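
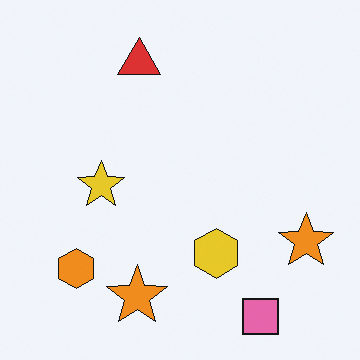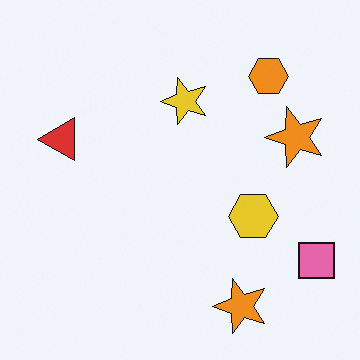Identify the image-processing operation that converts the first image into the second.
It was transposed (reflected across the top-left ↔ bottom-right diagonal).

Shapes have swapped their row and column positions — what was in the top-right is now in the bottom-left — a diagonal reflection.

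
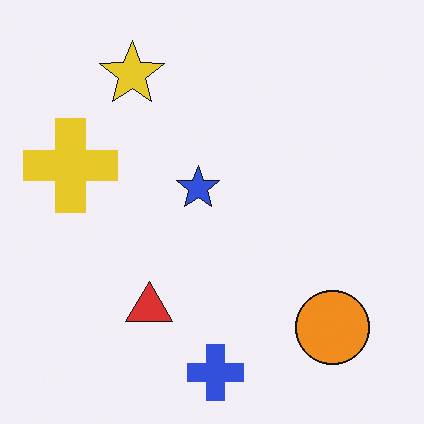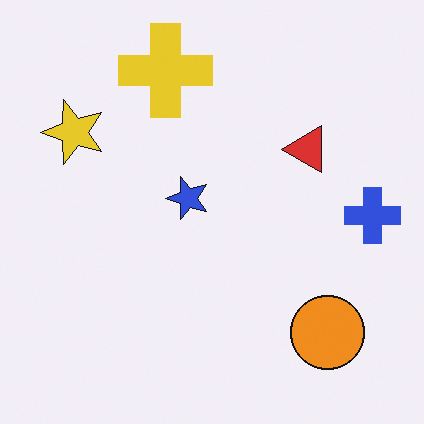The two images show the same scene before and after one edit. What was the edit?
The image was transposed (reflected across the top-left ↔ bottom-right diagonal).

Shapes have swapped their row and column positions — what was in the top-right is now in the bottom-left — a diagonal reflection.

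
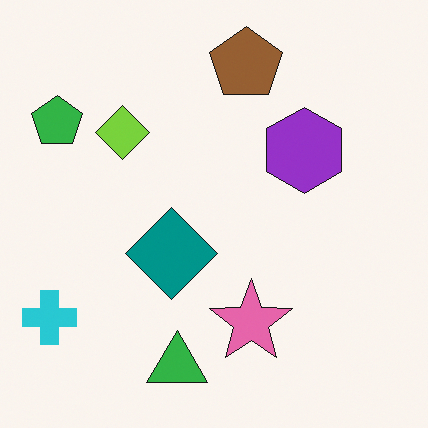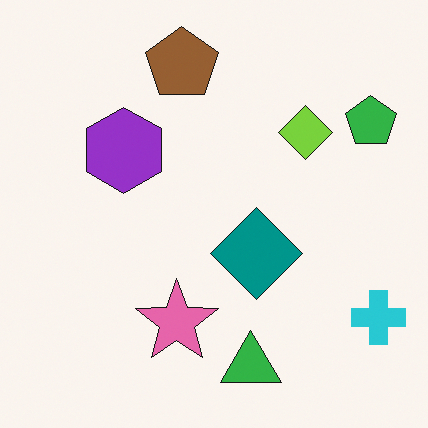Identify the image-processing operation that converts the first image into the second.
The transformation is: flipped horizontally (left ↔ right).

The cyan cross is in the bottom-left of the first image and the bottom-right of the second — shapes on opposite sides of the vertical midline have swapped in a mirror flip.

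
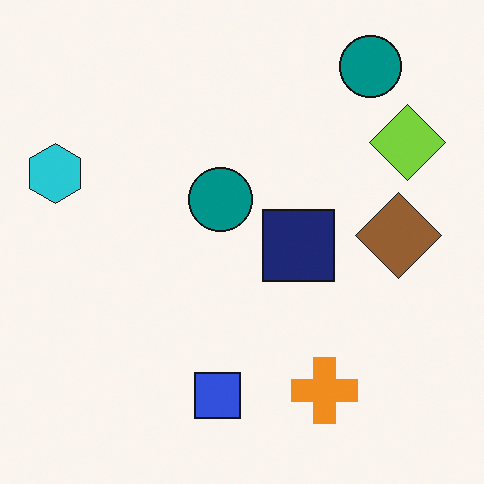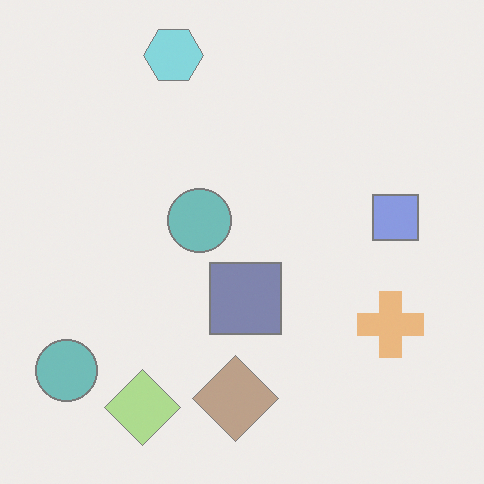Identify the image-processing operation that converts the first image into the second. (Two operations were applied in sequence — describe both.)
The second image is the first transposed (reflected across the top-left ↔ bottom-right diagonal), then washed out (contrast reduced).

Shapes have swapped their row and column positions — what was in the top-right is now in the bottom-left — a diagonal reflection. Tones are pushed toward mid-grey across the whole image — a global contrast change.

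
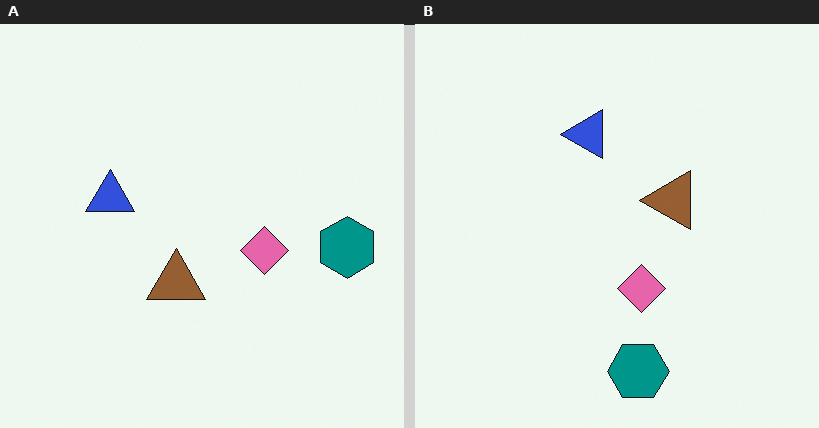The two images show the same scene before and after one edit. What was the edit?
The right (B) image is the left (A) transposed (reflected across the top-left ↔ bottom-right diagonal).

Shapes have swapped their row and column positions — what was in the top-right is now in the bottom-left — a diagonal reflection.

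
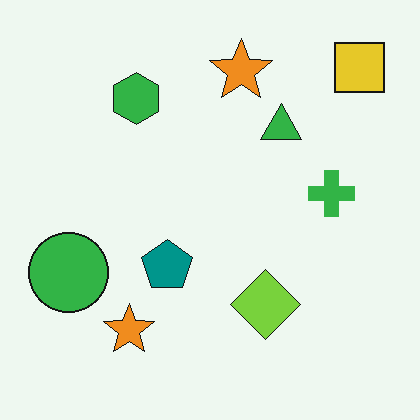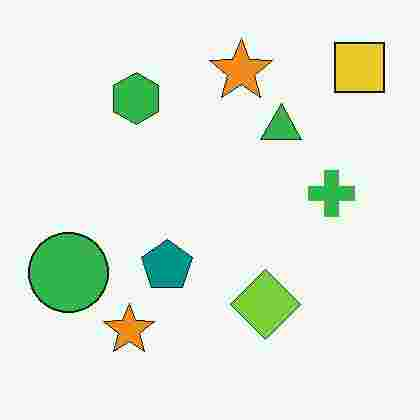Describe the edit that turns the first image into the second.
The transformation is: heavily JPEG-compressed with obvious blocking artifacts.

Blocky 8×8 compression artifacts appear around shape edges and the flat background shows ringing — characteristic JPEG degradation.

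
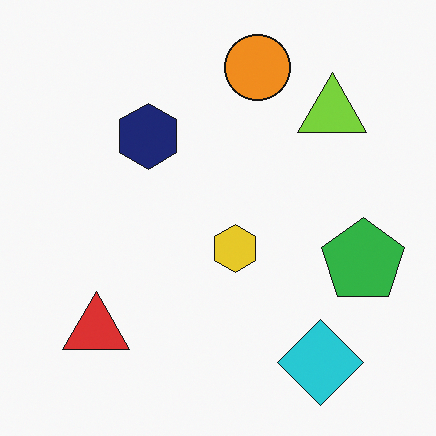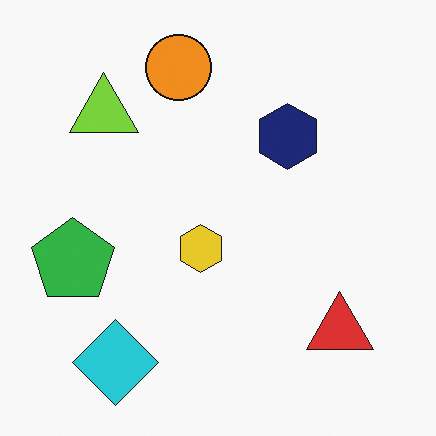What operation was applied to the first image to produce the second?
Flipped horizontally (left ↔ right).

The green pentagon is in the right of the first image and the left of the second — shapes on opposite sides of the vertical midline have swapped in a mirror flip.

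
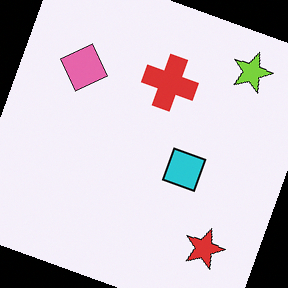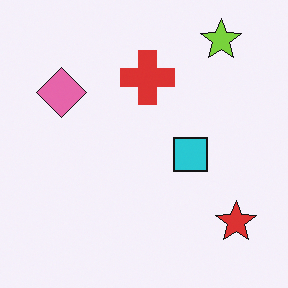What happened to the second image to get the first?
The image was rotated clockwise by a clearly visible amount.

Every shape is tilted by the same angle and the image corners show triangular fill wedges — a whole-image rotation by a non-right angle.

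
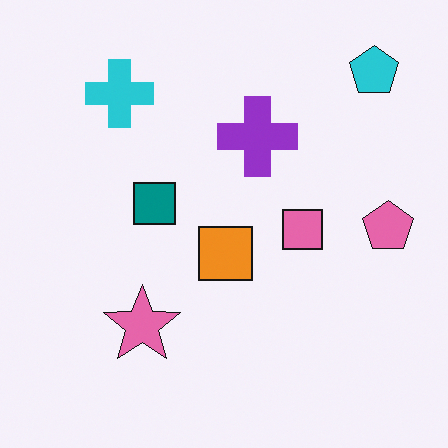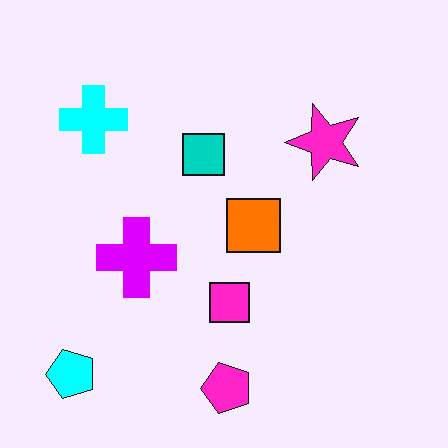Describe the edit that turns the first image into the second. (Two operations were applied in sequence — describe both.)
This is the original image transposed (reflected across the top-left ↔ bottom-right diagonal), then made much more vivid (saturation change).

Shapes have swapped their row and column positions — what was in the top-right is now in the bottom-left — a diagonal reflection. All colors are more vivid — a global saturation change.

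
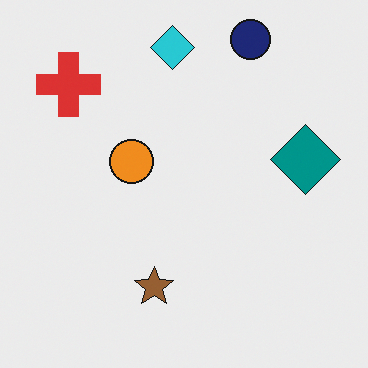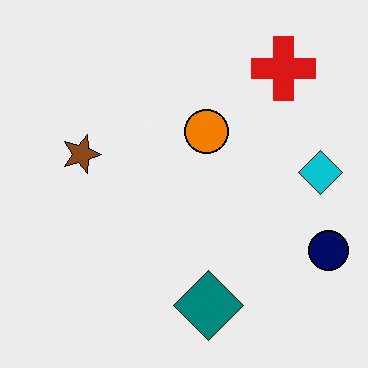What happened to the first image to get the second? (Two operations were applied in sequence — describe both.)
This is the original image given slightly increased contrast, then rotated 90° clockwise.

Tones are pushed away from mid-grey across the whole image — a global contrast change. The navy circle sits in the top-right of the first image and the bottom-right of the second — consistent with a whole-image 90° clockwise rotation.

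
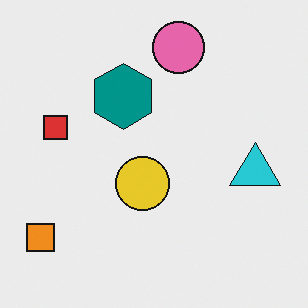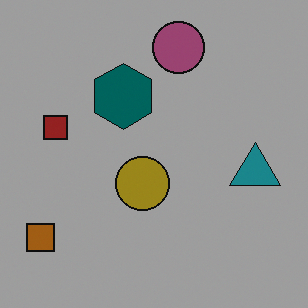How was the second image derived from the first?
Darkened a lot.

Every pixel — background and shapes alike — is uniformly darkened.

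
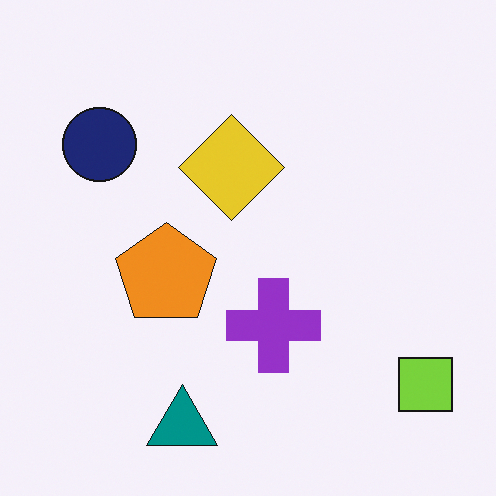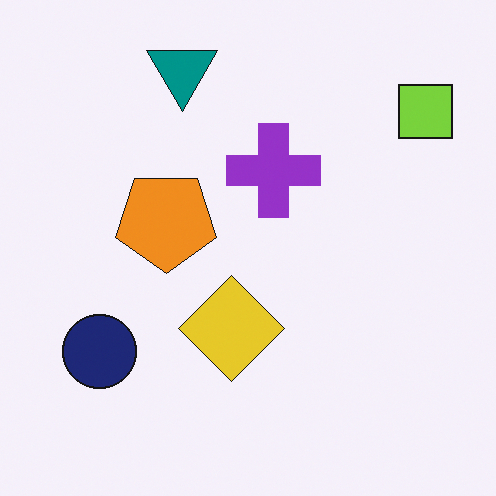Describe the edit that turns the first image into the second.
This is the original image flipped vertically (top ↔ bottom).

The teal triangle is in the bottom of the first image and the top of the second — shapes on opposite sides of the horizontal midline have swapped in a mirror flip.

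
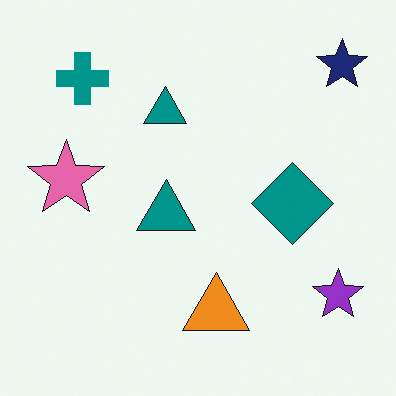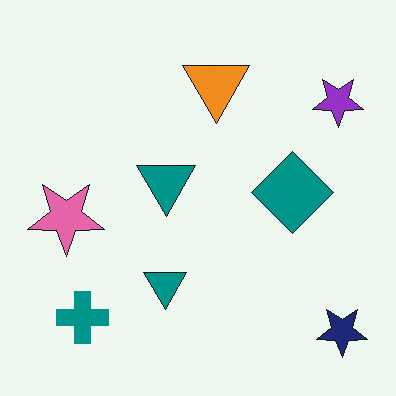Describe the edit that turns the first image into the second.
Flipped vertically (top ↔ bottom).

The navy star is in the top-right of the first image and the bottom-right of the second — shapes on opposite sides of the horizontal midline have swapped in a mirror flip.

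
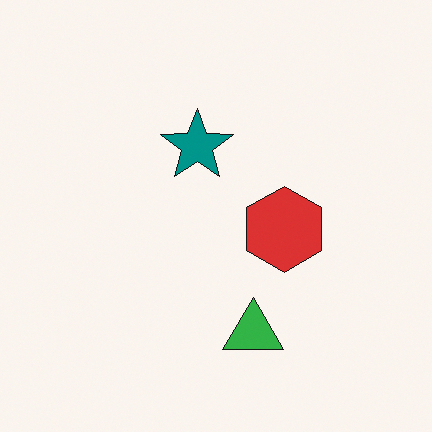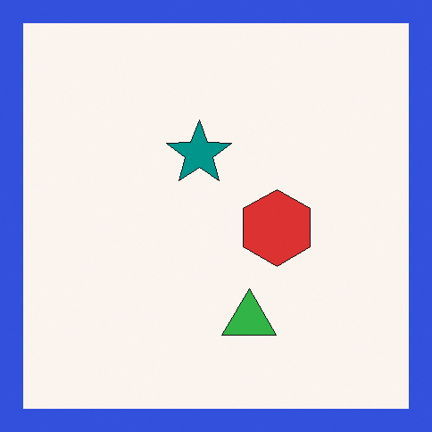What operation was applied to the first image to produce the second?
The second image is the first framed with a blue border.

A solid blue frame runs around the edge of the second image, with the content slightly shrunk inside it.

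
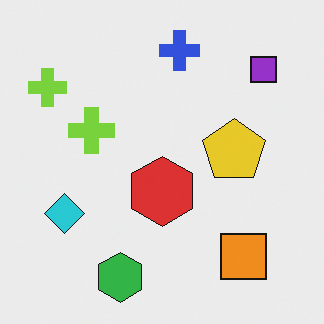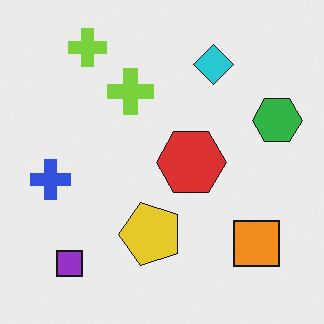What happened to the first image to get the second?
The transformation is: transposed (reflected across the top-left ↔ bottom-right diagonal).

Shapes have swapped their row and column positions — what was in the top-right is now in the bottom-left — a diagonal reflection.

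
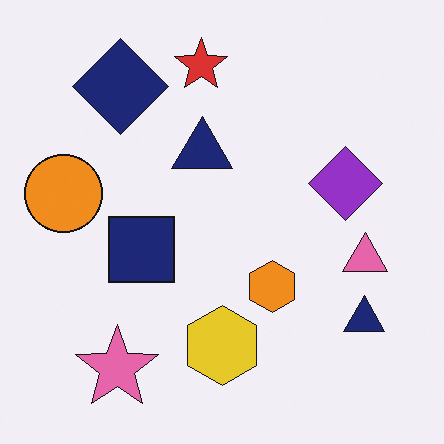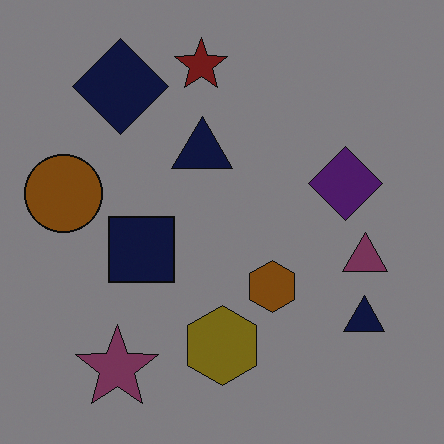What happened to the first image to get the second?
The second image is the first noticeably darkened.

Every pixel — background and shapes alike — is uniformly darkened.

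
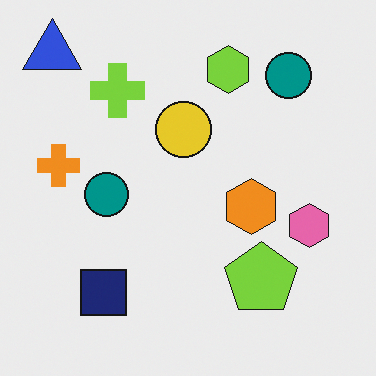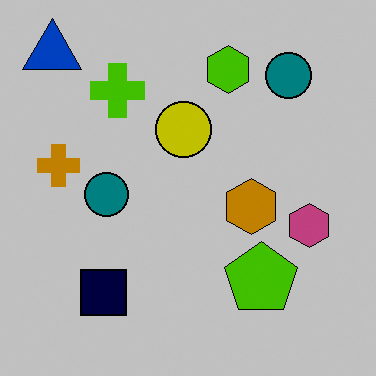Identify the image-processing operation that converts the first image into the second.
The second image is the first heavily posterized to just a handful of flat colors.

Each flat color has snapped to a coarser quantized level — most visibly, the near-white background has dropped to a flat grey.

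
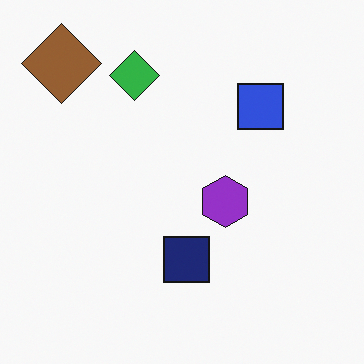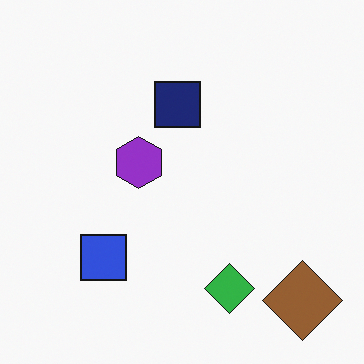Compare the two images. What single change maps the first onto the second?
Rotated 180°.

The brown diamond sits in the top-left of the first image and the bottom-right of the second — consistent with a whole-image 180° rotation.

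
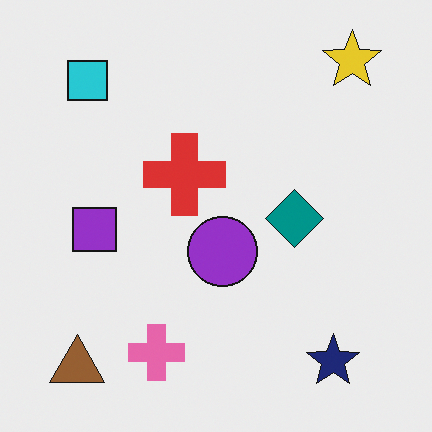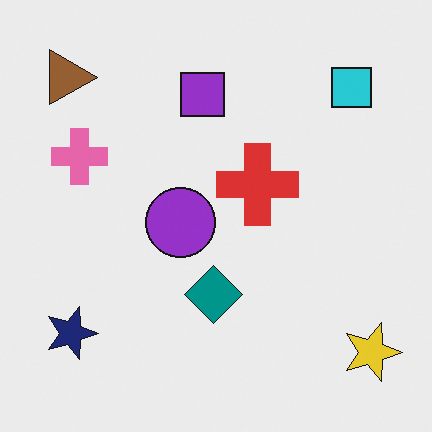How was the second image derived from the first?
Rotated 90° clockwise.

The yellow star sits in the top-right of the first image and the bottom-right of the second — consistent with a whole-image 90° clockwise rotation.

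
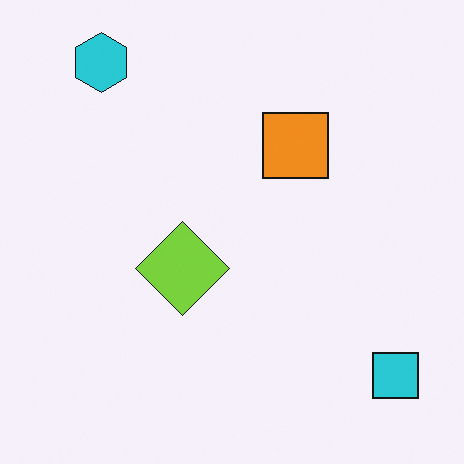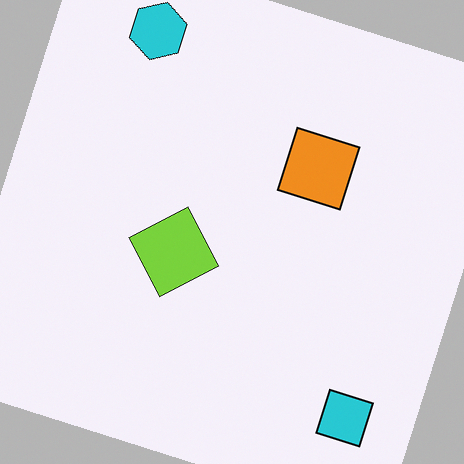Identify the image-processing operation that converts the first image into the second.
It was rotated clockwise by a moderate amount.

Every shape is tilted by the same angle and the image corners show triangular fill wedges — a whole-image rotation by a non-right angle.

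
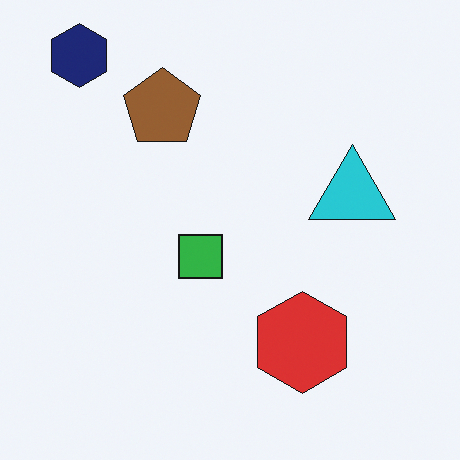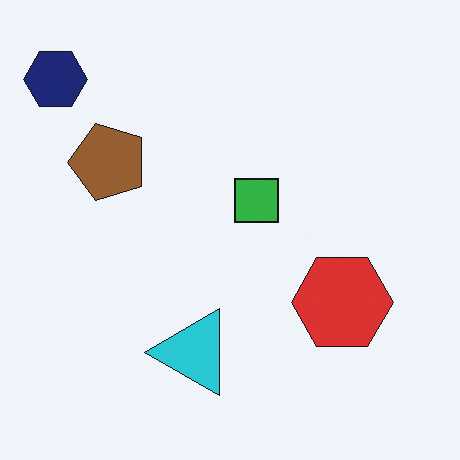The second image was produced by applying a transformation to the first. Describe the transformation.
This is the original image transposed (reflected across the top-left ↔ bottom-right diagonal).

Shapes have swapped their row and column positions — what was in the top-right is now in the bottom-left — a diagonal reflection.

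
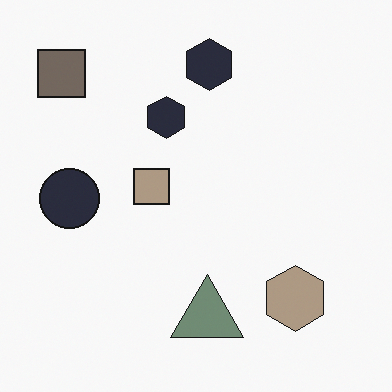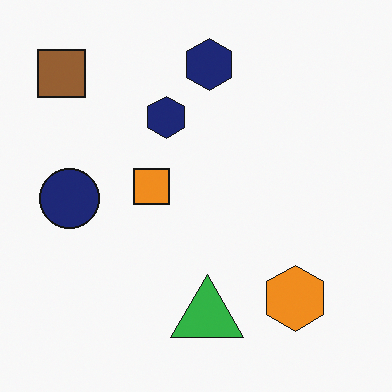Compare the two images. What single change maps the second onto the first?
This is the original image heavily desaturated.

All colors are more muted and greyish — a global saturation change.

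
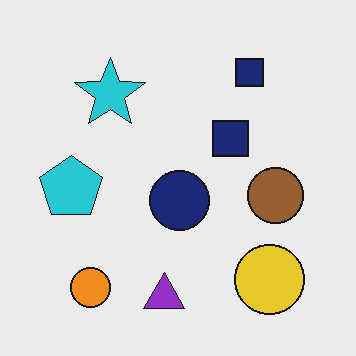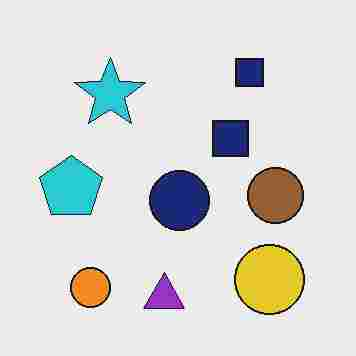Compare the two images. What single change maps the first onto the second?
The image was degraded with heavy JPEG compression.

Blocky 8×8 compression artifacts appear around shape edges and the flat background shows ringing — characteristic JPEG degradation.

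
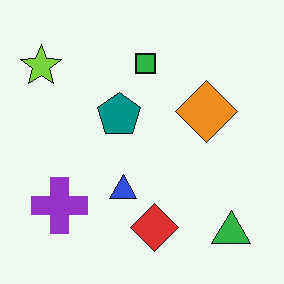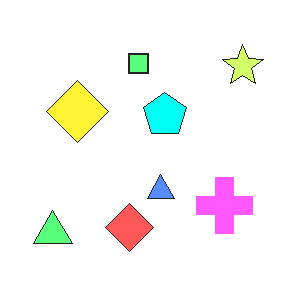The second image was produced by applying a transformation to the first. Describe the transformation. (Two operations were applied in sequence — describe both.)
It was flipped horizontally (left ↔ right), then substantially brightened.

The lime star is in the top-left of the first image and the top-right of the second — shapes on opposite sides of the vertical midline have swapped in a mirror flip. Every pixel — background and shapes alike — is uniformly brightened.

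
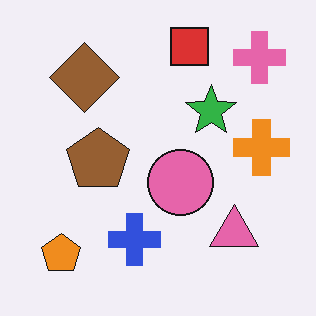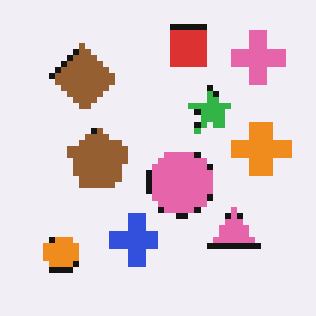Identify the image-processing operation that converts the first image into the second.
This is the original image pixelated into visible square blocks.

Shapes are reduced to large square blocks; fine edges and outlines are lost — a downscale-then-upscale (mosaic) effect.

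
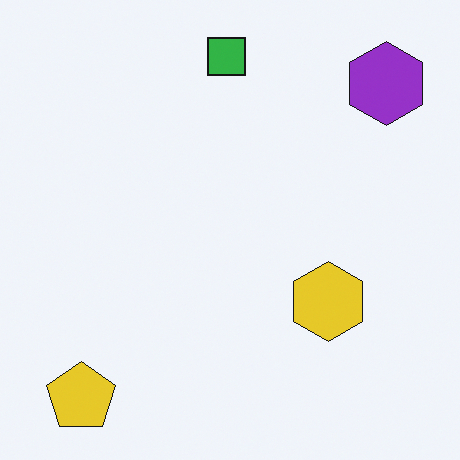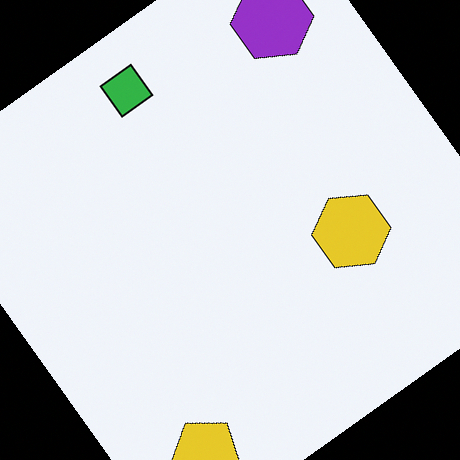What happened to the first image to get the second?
This is the original image rotated counter-clockwise by a large amount — several tens of degrees.

Every shape is tilted by the same angle and the image corners show triangular fill wedges — a whole-image rotation by a non-right angle.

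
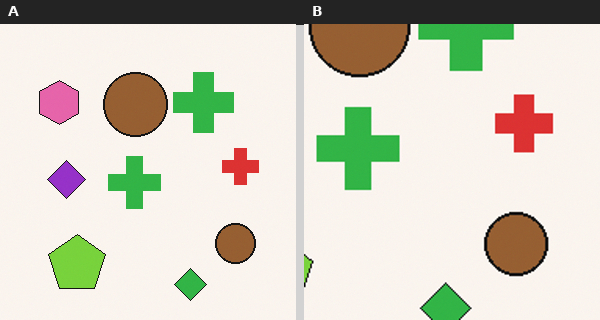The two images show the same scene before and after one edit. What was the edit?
It was cropped to a modestly smaller region and rescaled.

The visible shapes are larger and the field of view is narrower; shapes near the original edges may be partly or wholly outside the frame — a crop-and-rescale.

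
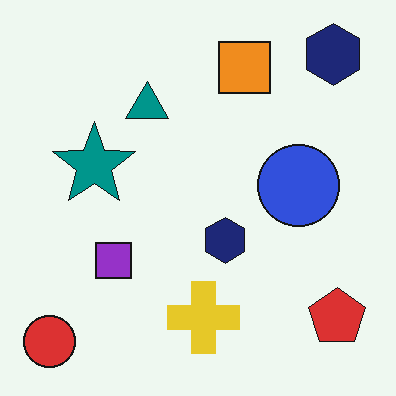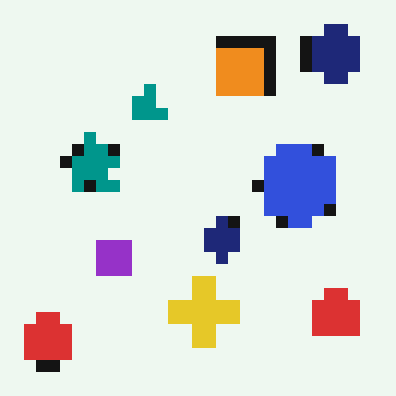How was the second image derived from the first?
The transformation is: coarsely pixelated.

Shapes are reduced to large square blocks; fine edges and outlines are lost — a downscale-then-upscale (mosaic) effect.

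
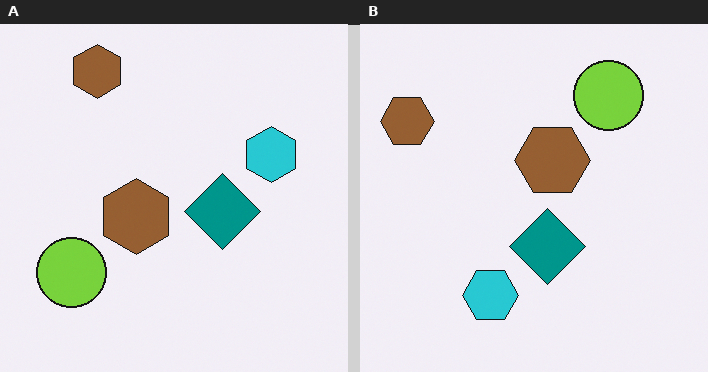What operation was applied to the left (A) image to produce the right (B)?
The right (B) image is the left (A) transposed (reflected across the top-left ↔ bottom-right diagonal).

Shapes have swapped their row and column positions — what was in the top-right is now in the bottom-left — a diagonal reflection.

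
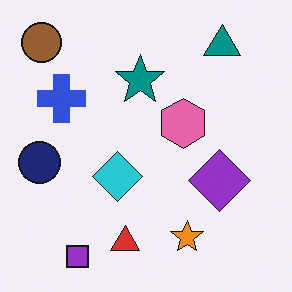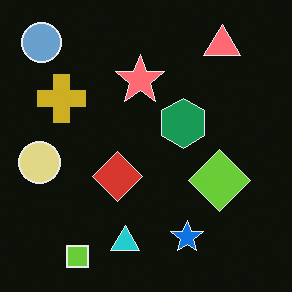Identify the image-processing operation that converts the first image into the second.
The second image is the first color-inverted (negative).

The light background has become dark and every shape's color is its complement — a photographic negative.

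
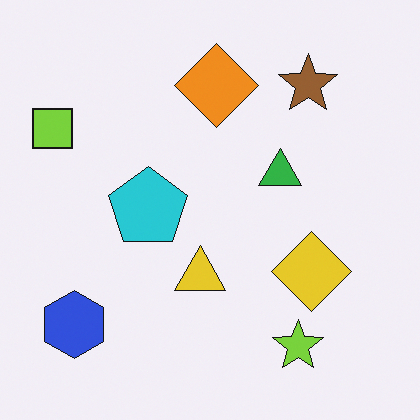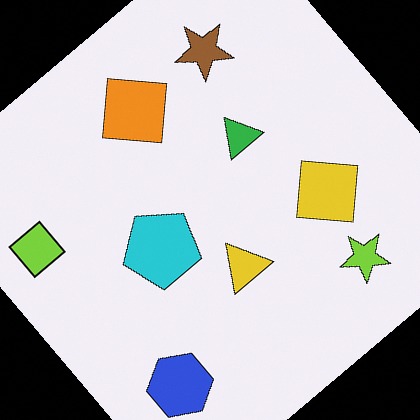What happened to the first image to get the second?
The second image is the first rotated counter-clockwise by a large amount — several tens of degrees.

Every shape is tilted by the same angle and the image corners show triangular fill wedges — a whole-image rotation by a non-right angle.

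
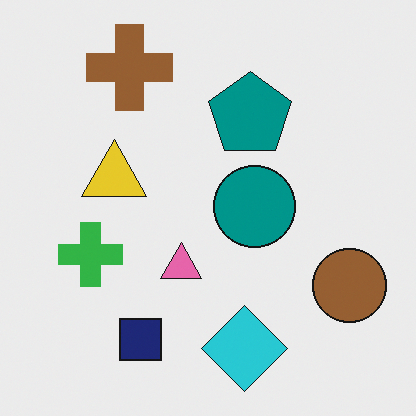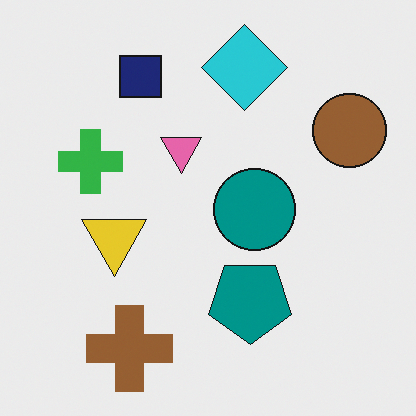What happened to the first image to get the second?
It was flipped vertically (top ↔ bottom).

The brown cross is in the top-left of the first image and the bottom-left of the second — shapes on opposite sides of the horizontal midline have swapped in a mirror flip.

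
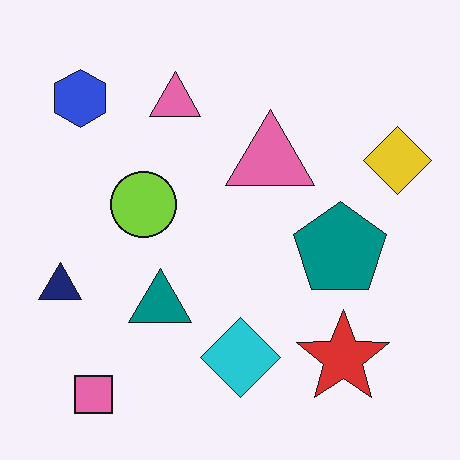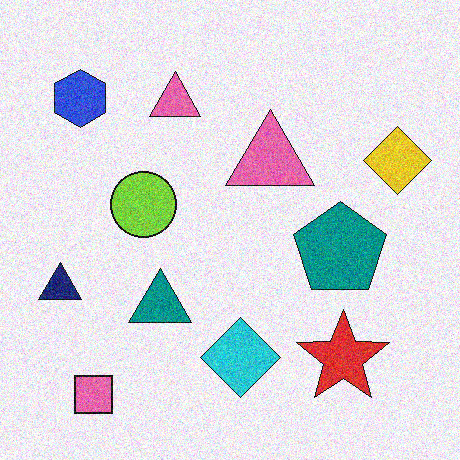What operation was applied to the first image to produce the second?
The image was degraded with visible gaussian noise.

Random speckle covers the whole image, including the flat background.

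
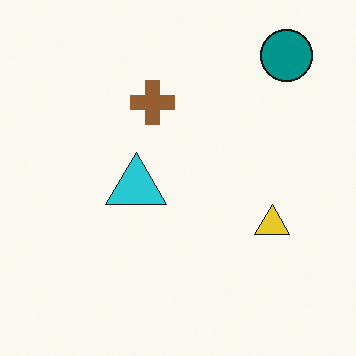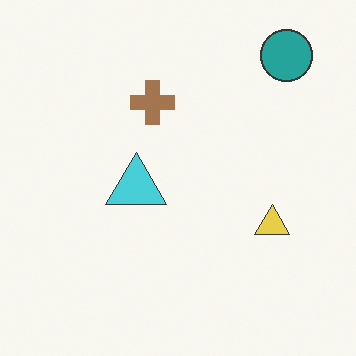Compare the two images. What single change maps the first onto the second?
This is the original image given slightly reduced contrast.

Tones are pushed toward mid-grey across the whole image — a global contrast change.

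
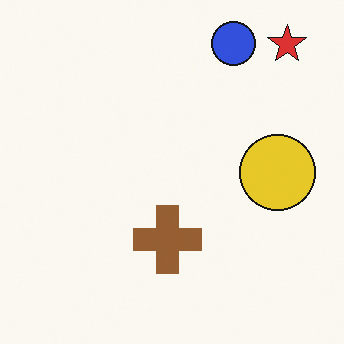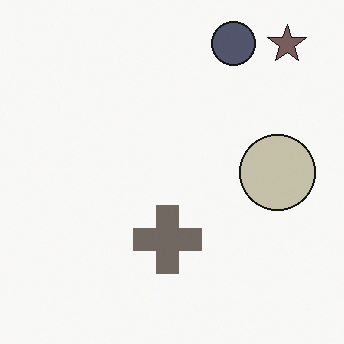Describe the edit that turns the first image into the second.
The transformation is: made much more muted (saturation change).

All colors are more muted and greyish — a global saturation change.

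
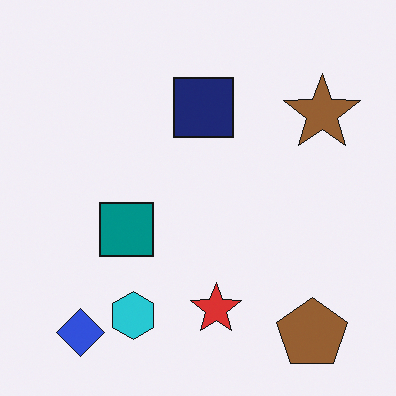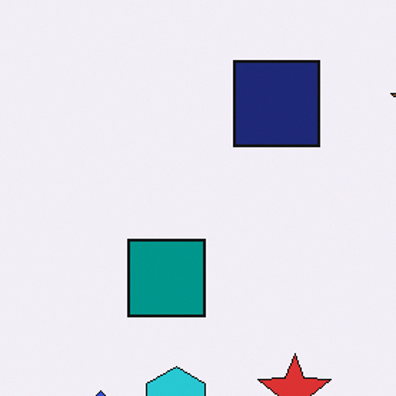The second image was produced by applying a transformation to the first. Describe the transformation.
The second image is the first cropped slightly and scaled back up.

The visible shapes are larger and the field of view is narrower; shapes near the original edges may be partly or wholly outside the frame — a crop-and-rescale.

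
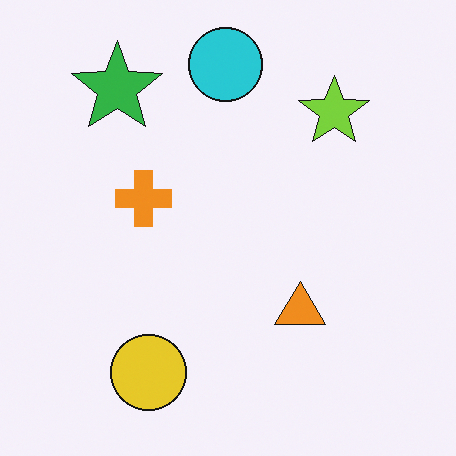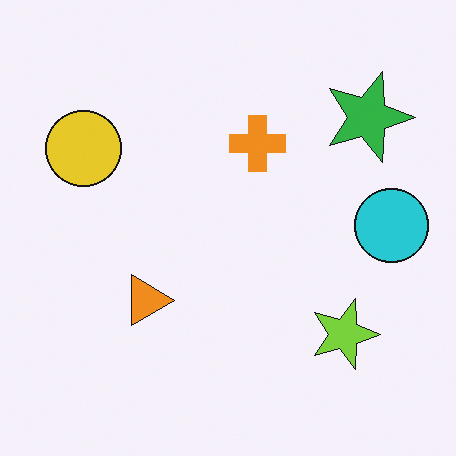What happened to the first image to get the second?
It was rotated 90° clockwise.

The green star sits in the top-left of the first image and the top-right of the second — consistent with a whole-image 90° clockwise rotation.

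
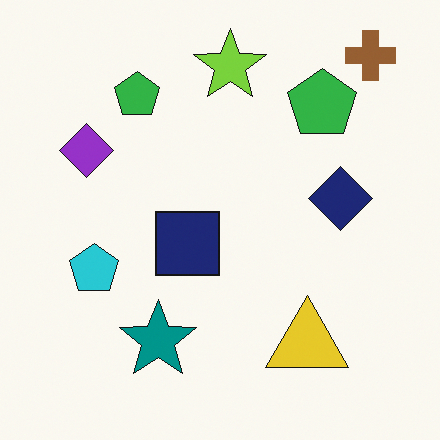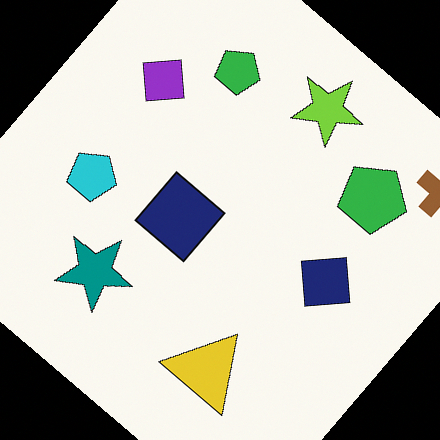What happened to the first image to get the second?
It was rotated clockwise by a large amount — several tens of degrees.

Every shape is tilted by the same angle and the image corners show triangular fill wedges — a whole-image rotation by a non-right angle.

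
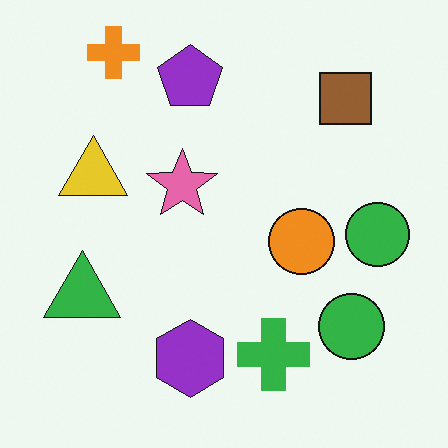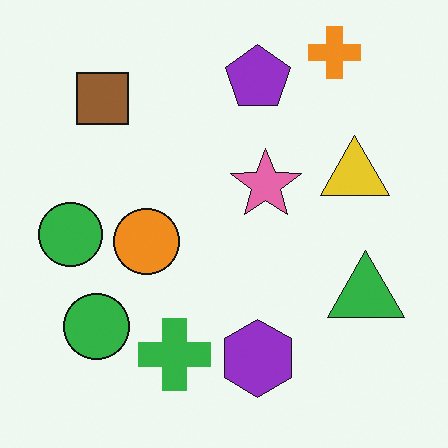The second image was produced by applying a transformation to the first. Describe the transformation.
The transformation is: flipped horizontally (left ↔ right).

The green triangle is in the left of the first image and the right of the second — shapes on opposite sides of the vertical midline have swapped in a mirror flip.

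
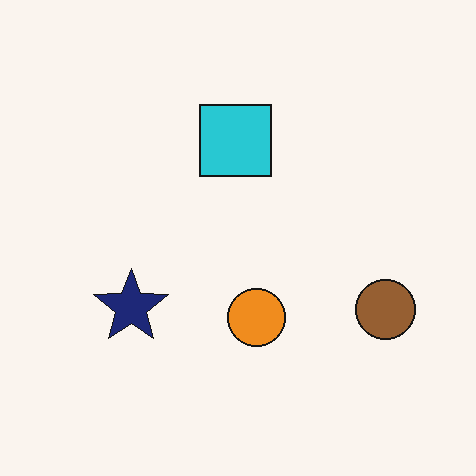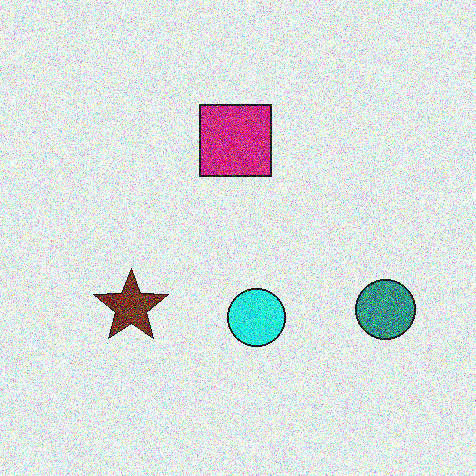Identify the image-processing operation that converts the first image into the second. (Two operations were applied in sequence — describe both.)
The transformation is: hue-shifted by a moderate amount, then degraded with heavy additive noise.

Every shape's color has rotated by the same amount around the hue wheel — a uniform hue shift. Random speckle covers the whole image, including the flat background.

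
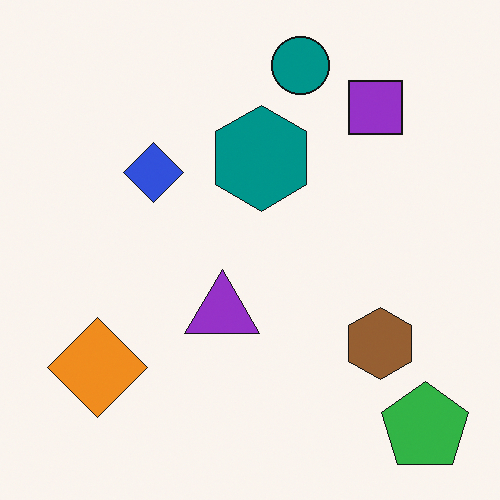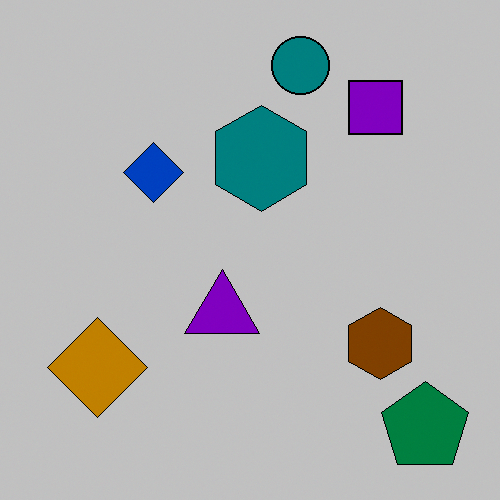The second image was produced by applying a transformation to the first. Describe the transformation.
This is the original image aggressively posterized.

Each flat color has snapped to a coarser quantized level — most visibly, the near-white background has dropped to a flat grey.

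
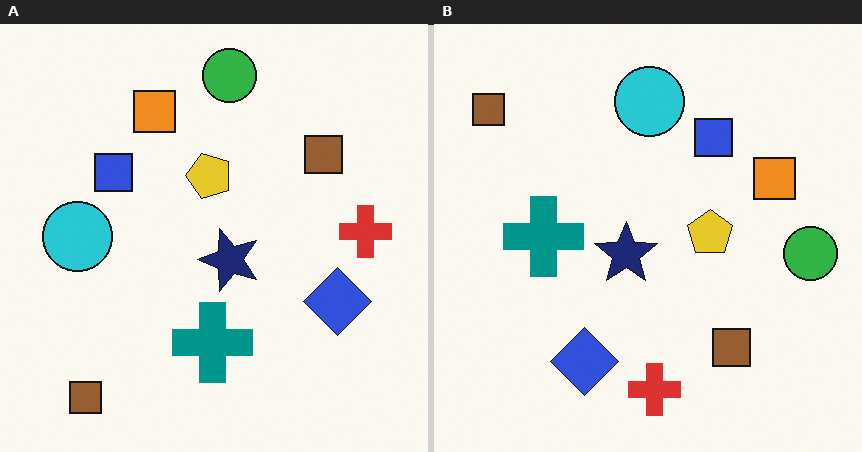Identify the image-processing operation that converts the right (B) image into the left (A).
The image was rotated 90° counter-clockwise.

The green circle sits in the right of the right (B) image and the top of the left (A) — consistent with a whole-image 90° counter-clockwise rotation.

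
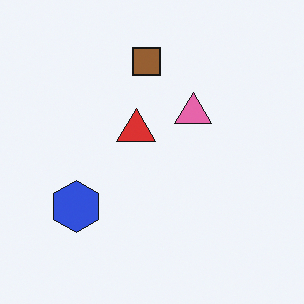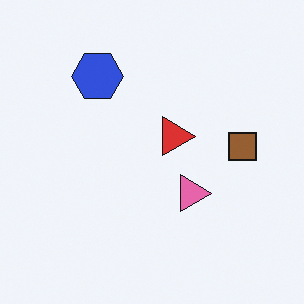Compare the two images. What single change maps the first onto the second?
The transformation is: rotated 90° clockwise.

The blue hexagon sits in the bottom-left of the first image and the top-left of the second — consistent with a whole-image 90° clockwise rotation.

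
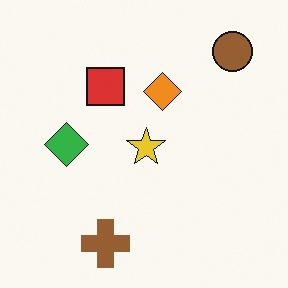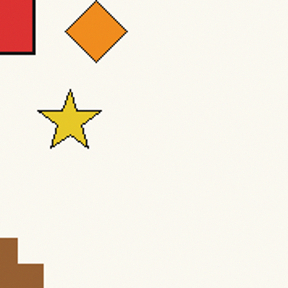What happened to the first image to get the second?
Cropped slightly and scaled back up.

The visible shapes are larger and the field of view is narrower; shapes near the original edges may be partly or wholly outside the frame — a crop-and-rescale.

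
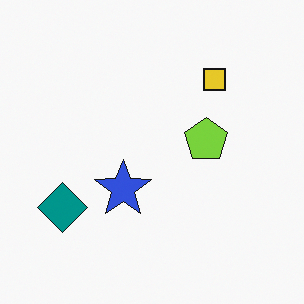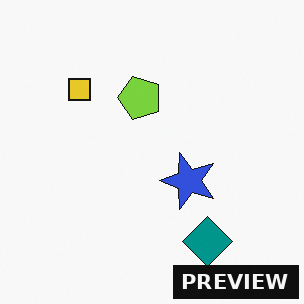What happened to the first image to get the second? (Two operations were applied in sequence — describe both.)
It was rotated 90° counter-clockwise, then watermarked with the text "PREVIEW" in the lower-right corner.

The teal diamond sits in the bottom-left of the first image and the bottom-right of the second — consistent with a whole-image 90° counter-clockwise rotation. A dark label reading "PREVIEW" appears in the lower-right corner.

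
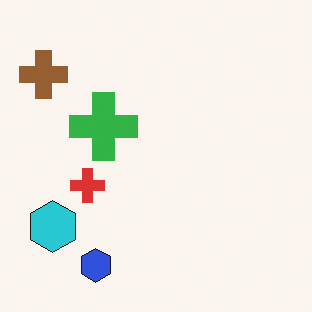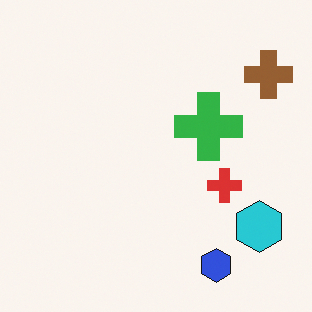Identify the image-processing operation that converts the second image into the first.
The first image is the second flipped horizontally (left ↔ right).

The brown cross is in the top-right of the second image and the top-left of the first — shapes on opposite sides of the vertical midline have swapped in a mirror flip.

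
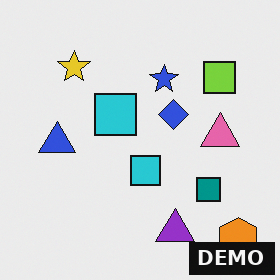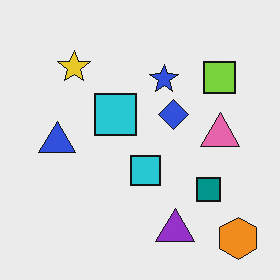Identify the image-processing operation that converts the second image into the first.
The image was watermarked with the text "DEMO" in the lower-right corner.

A dark label reading "DEMO" appears in the lower-right corner.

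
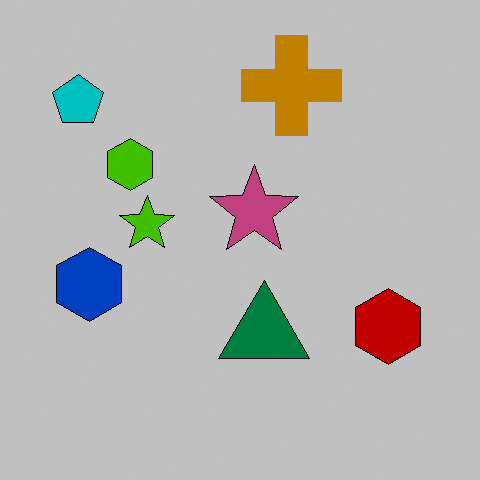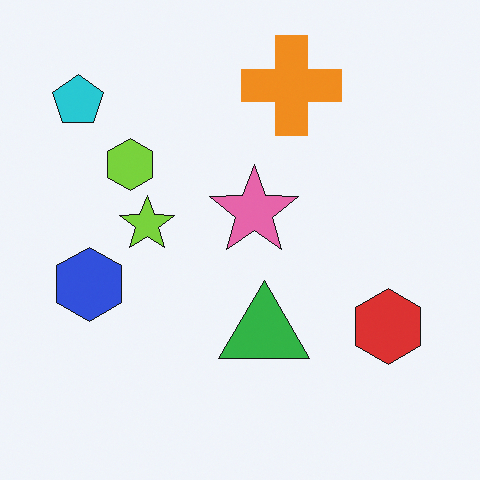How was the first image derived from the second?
The image was aggressively posterized.

Each flat color has snapped to a coarser quantized level — most visibly, the near-white background has dropped to a flat grey.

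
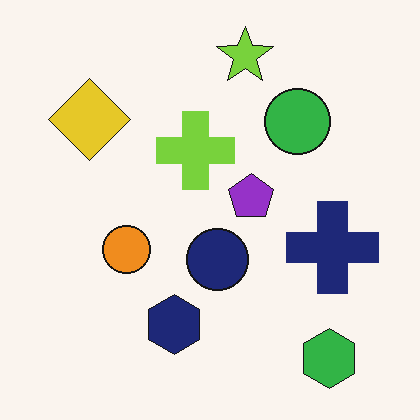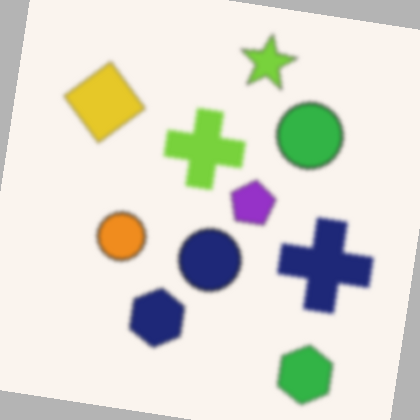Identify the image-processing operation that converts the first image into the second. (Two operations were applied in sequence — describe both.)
This is the original image lightly blurred, then rotated clockwise by a small amount.

Shape edges and outlines are uniformly softened across the whole image. Every shape is tilted by the same angle and the image corners show triangular fill wedges — a whole-image rotation by a non-right angle.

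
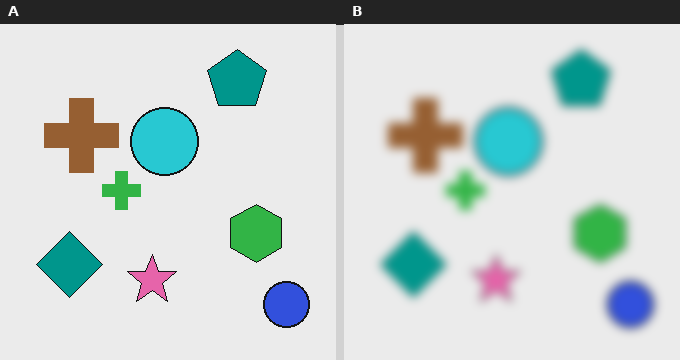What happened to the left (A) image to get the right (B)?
The transformation is: strongly gaussian-blurred.

Shape edges and outlines are uniformly softened across the whole image.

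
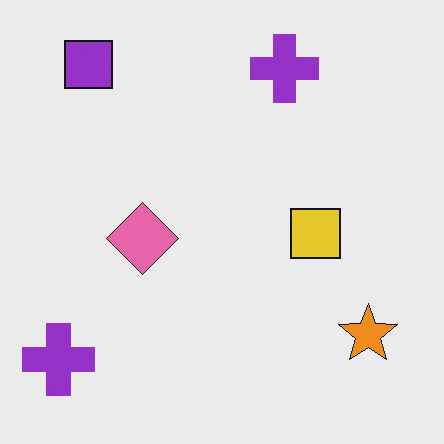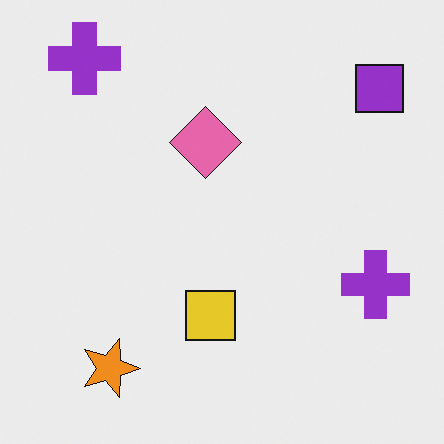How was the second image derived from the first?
The transformation is: rotated 90° clockwise.

The purple square sits in the top-left of the first image and the top-right of the second — consistent with a whole-image 90° clockwise rotation.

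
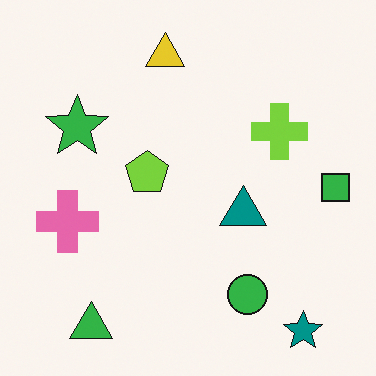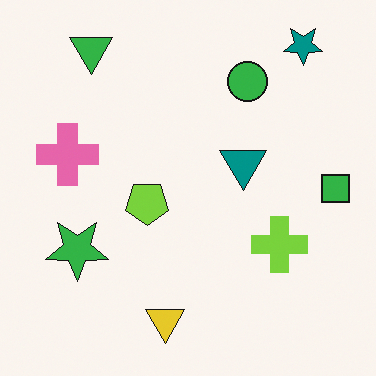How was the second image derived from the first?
The transformation is: flipped vertically (top ↔ bottom).

The teal star is in the bottom-right of the first image and the top-right of the second — shapes on opposite sides of the horizontal midline have swapped in a mirror flip.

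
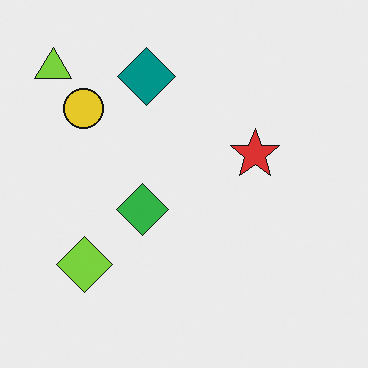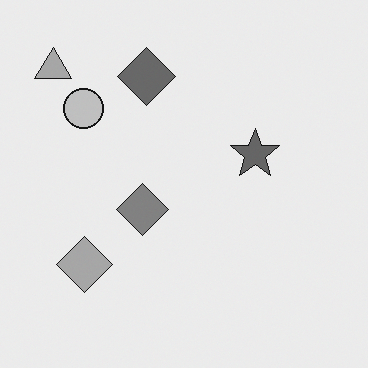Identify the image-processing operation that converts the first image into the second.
The image was converted to grayscale.

All color is removed — every shape is now a shade of grey.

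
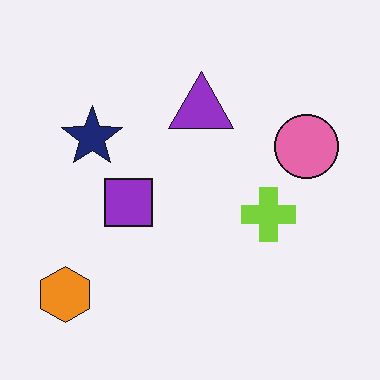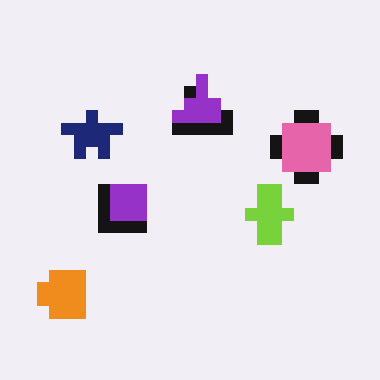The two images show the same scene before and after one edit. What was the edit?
Coarsely pixelated.

Shapes are reduced to large square blocks; fine edges and outlines are lost — a downscale-then-upscale (mosaic) effect.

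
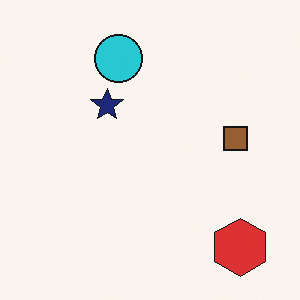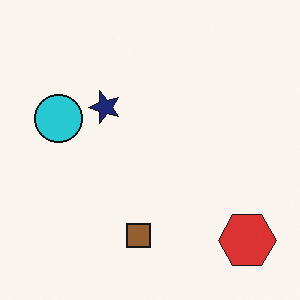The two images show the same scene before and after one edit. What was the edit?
Transposed (reflected across the top-left ↔ bottom-right diagonal).

Shapes have swapped their row and column positions — what was in the top-right is now in the bottom-left — a diagonal reflection.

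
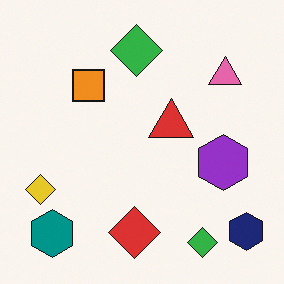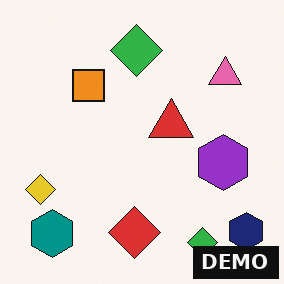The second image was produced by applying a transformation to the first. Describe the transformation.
The image was watermarked with the text "DEMO" in the lower-right corner.

A dark label reading "DEMO" appears in the lower-right corner.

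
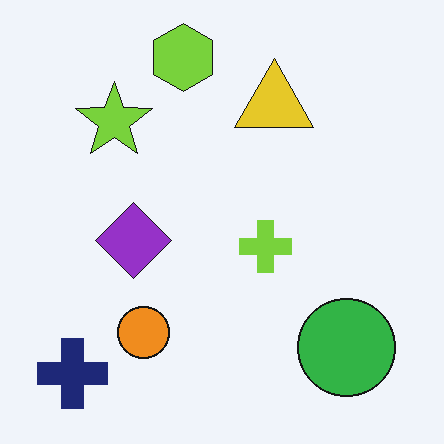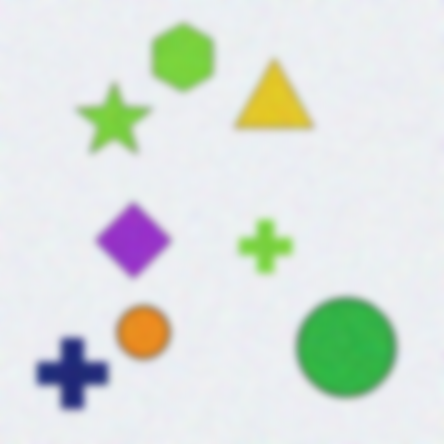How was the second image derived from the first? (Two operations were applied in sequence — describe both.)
The transformation is: degraded with moderate additive noise, then noticeably gaussian-blurred.

Random speckle covers the whole image, including the flat background. Shape edges and outlines are uniformly softened across the whole image.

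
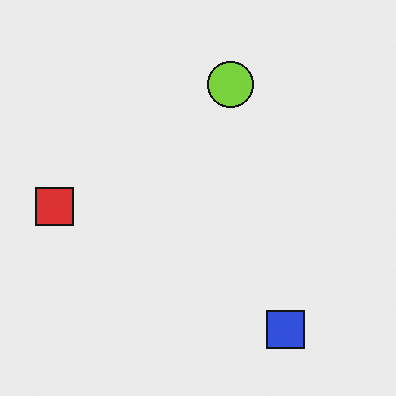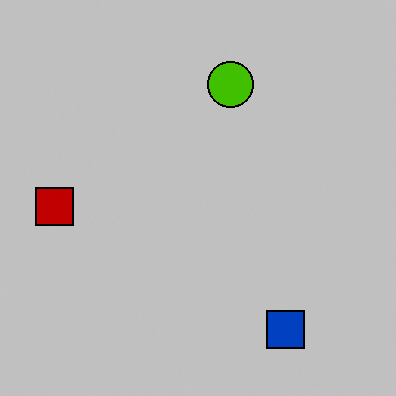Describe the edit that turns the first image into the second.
The transformation is: heavily posterized to just a handful of flat colors.

Each flat color has snapped to a coarser quantized level — most visibly, the near-white background has dropped to a flat grey.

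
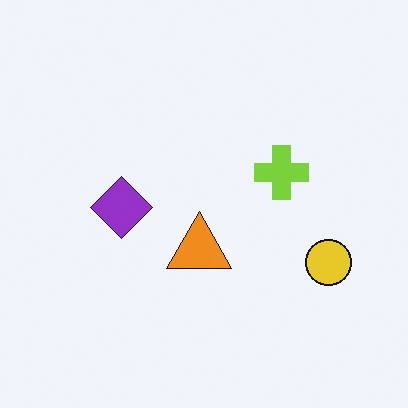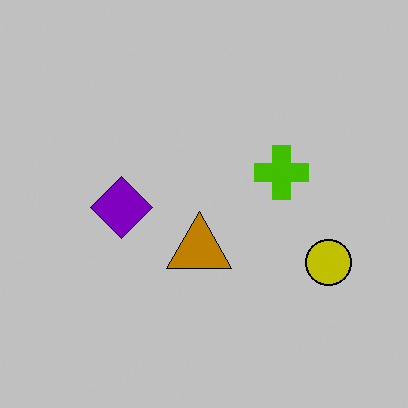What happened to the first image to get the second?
The image was aggressively posterized.

Each flat color has snapped to a coarser quantized level — most visibly, the near-white background has dropped to a flat grey.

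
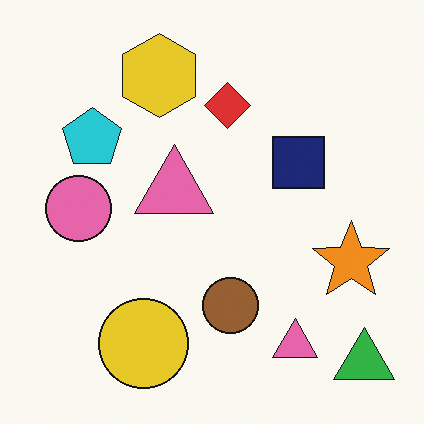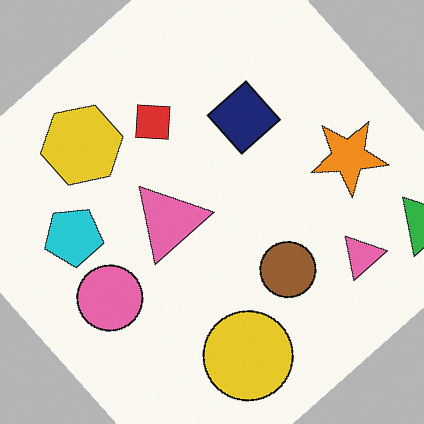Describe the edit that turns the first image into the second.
Rotated counter-clockwise by a large amount — several tens of degrees.

Every shape is tilted by the same angle and the image corners show triangular fill wedges — a whole-image rotation by a non-right angle.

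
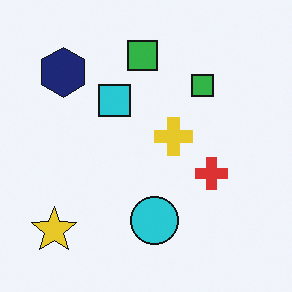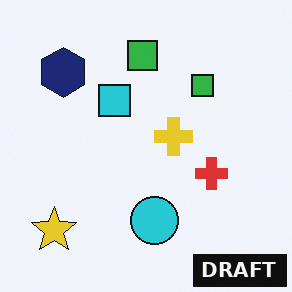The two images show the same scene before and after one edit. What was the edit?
The image was watermarked with the text "DRAFT" in the lower-right corner.

A dark label reading "DRAFT" appears in the lower-right corner.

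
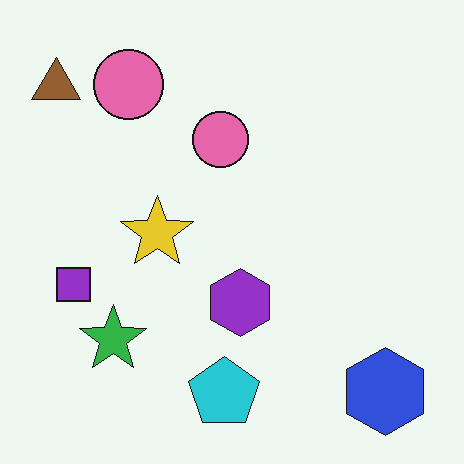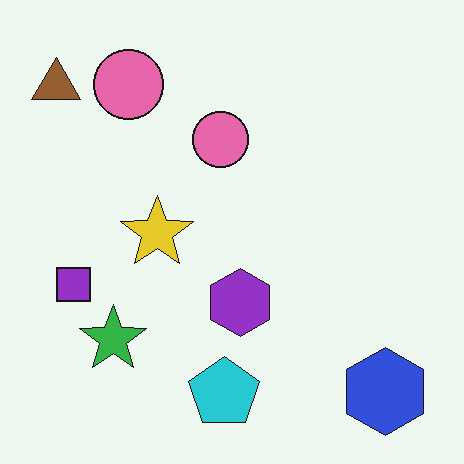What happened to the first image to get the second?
The image was given moderate JPEG compression.

Blocky 8×8 compression artifacts appear around shape edges and the flat background shows ringing — characteristic JPEG degradation.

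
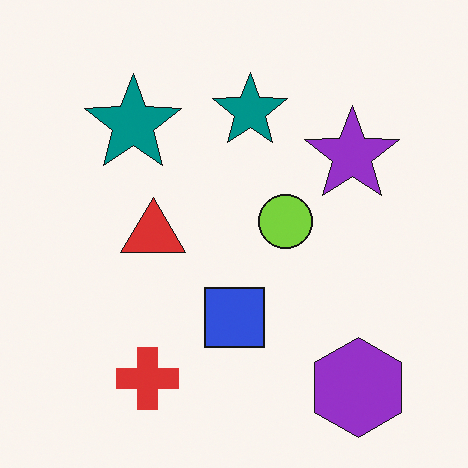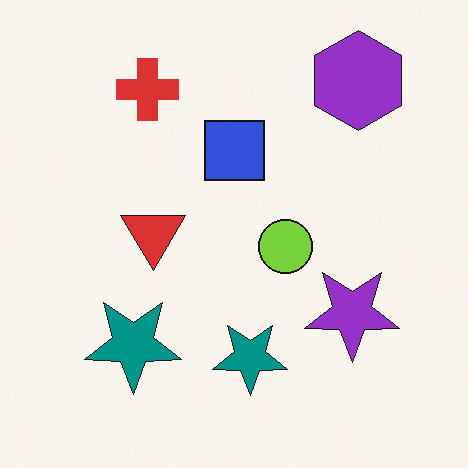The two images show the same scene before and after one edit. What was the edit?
The second image is the first flipped vertically (top ↔ bottom).

The purple hexagon is in the bottom-right of the first image and the top-right of the second — shapes on opposite sides of the horizontal midline have swapped in a mirror flip.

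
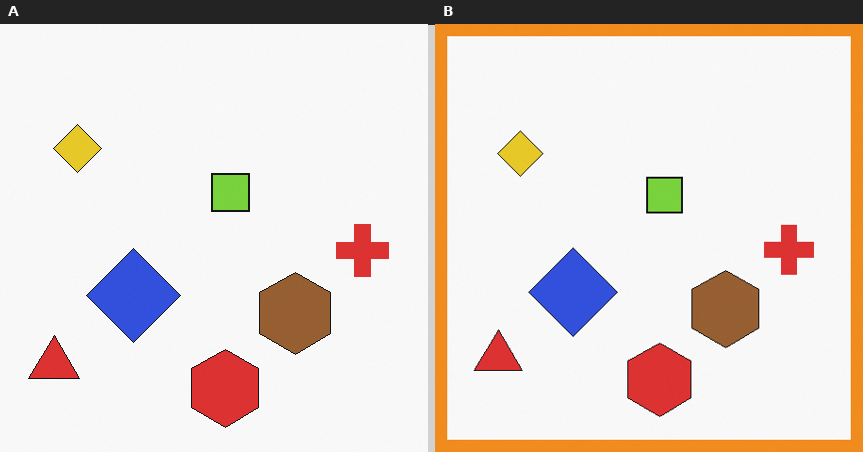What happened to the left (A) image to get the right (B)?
The transformation is: framed with a orange border.

A solid orange frame runs around the edge of the right (B) image, with the content slightly shrunk inside it.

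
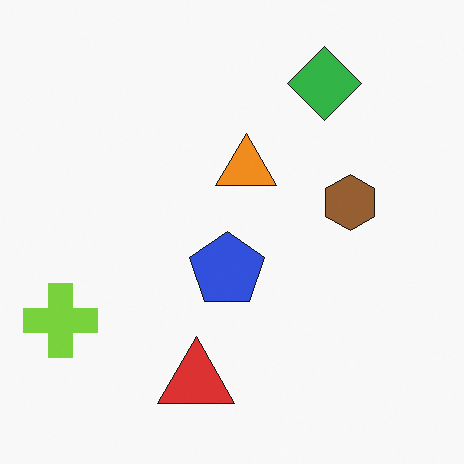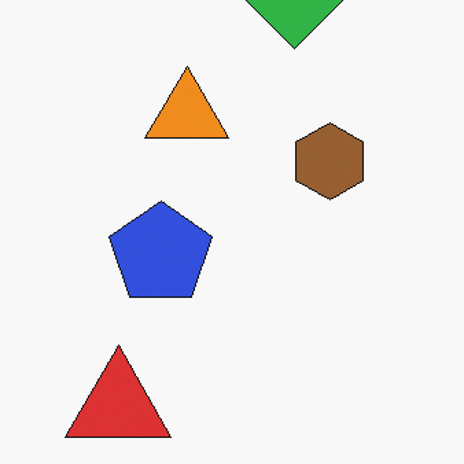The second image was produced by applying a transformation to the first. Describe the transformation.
This is the original image cropped slightly and scaled back up.

The visible shapes are larger and the field of view is narrower; shapes near the original edges may be partly or wholly outside the frame — a crop-and-rescale.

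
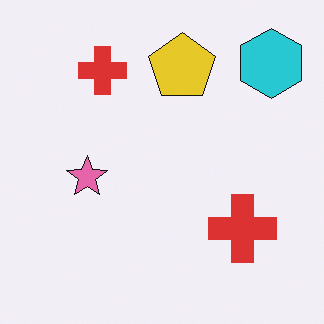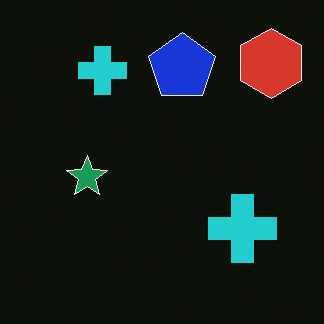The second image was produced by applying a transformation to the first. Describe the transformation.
It was color-inverted (negative).

The light background has become dark and every shape's color is its complement — a photographic negative.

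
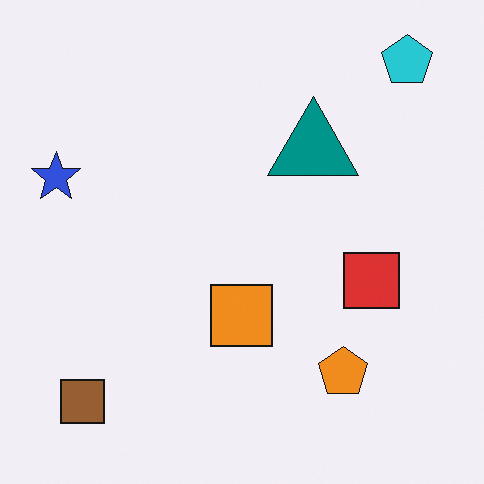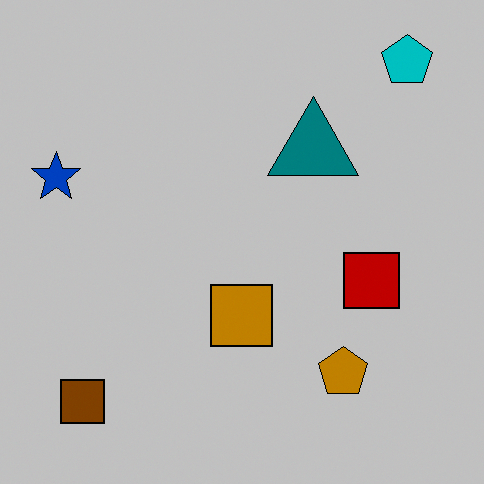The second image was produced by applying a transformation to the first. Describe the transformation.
This is the original image aggressively posterized.

Each flat color has snapped to a coarser quantized level — most visibly, the near-white background has dropped to a flat grey.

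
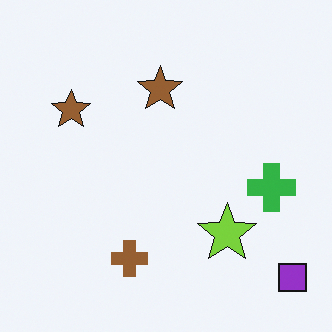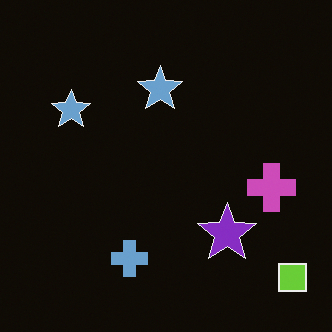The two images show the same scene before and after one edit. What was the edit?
Color-inverted (negative).

The light background has become dark and every shape's color is its complement — a photographic negative.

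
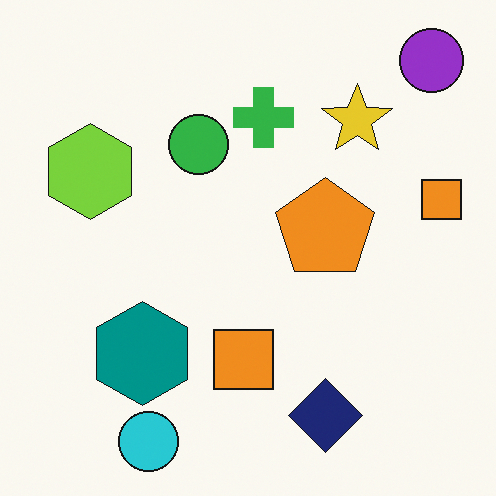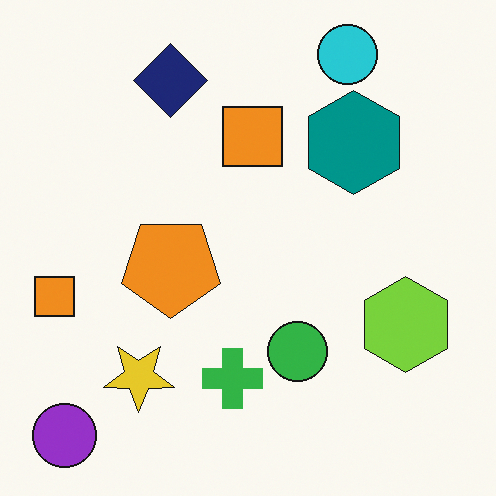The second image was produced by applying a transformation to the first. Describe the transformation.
The second image is the first rotated 180°.

The purple circle sits in the top-right of the first image and the bottom-left of the second — consistent with a whole-image 180° rotation.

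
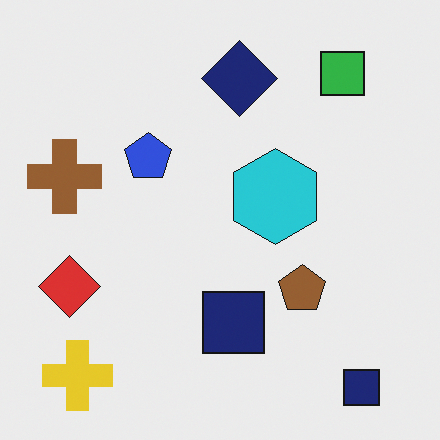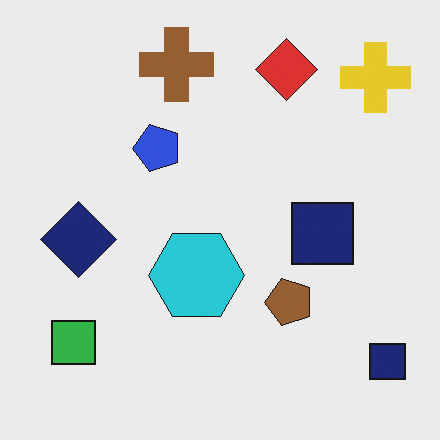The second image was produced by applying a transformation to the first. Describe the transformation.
This is the original image transposed (reflected across the top-left ↔ bottom-right diagonal).

Shapes have swapped their row and column positions — what was in the top-right is now in the bottom-left — a diagonal reflection.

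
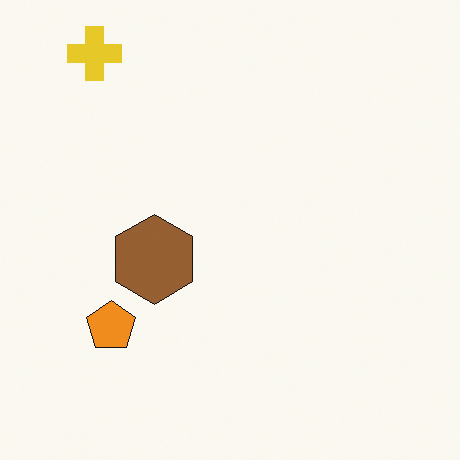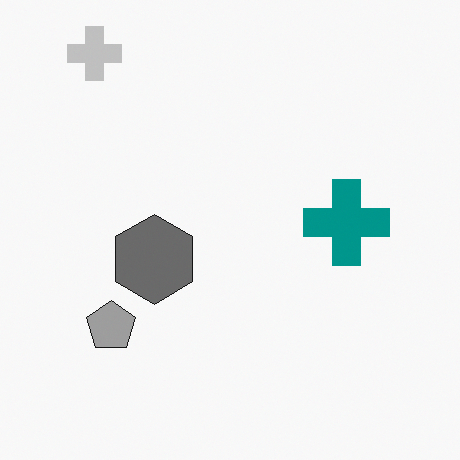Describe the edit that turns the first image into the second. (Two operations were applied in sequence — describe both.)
It was converted to grayscale, then overlaid with an additional teal cross.

All color is removed — every shape is now a shade of grey. A teal cross appears in the second image that is absent from the first.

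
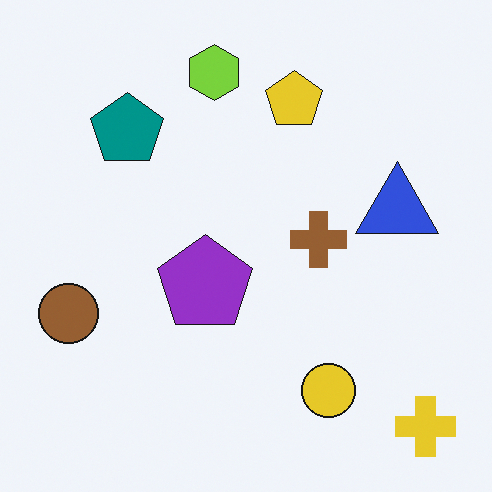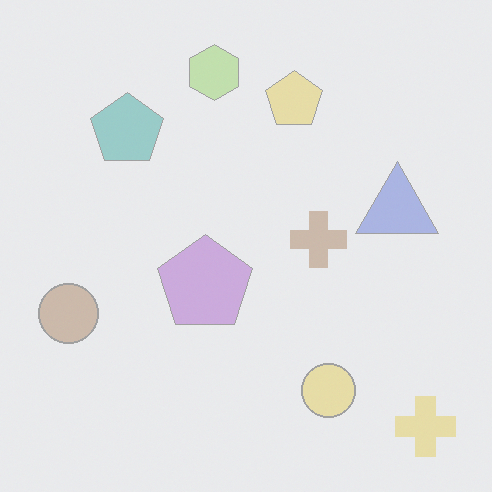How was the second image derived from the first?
This is the original image given much lower contrast.

Tones are pushed toward mid-grey across the whole image — a global contrast change.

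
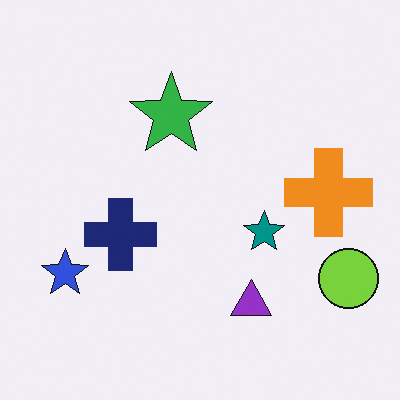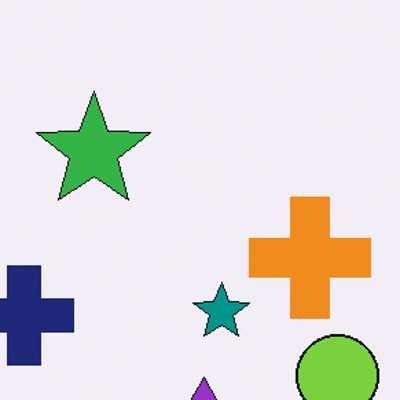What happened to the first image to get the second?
The second image is the first cropped slightly and scaled back up.

The visible shapes are larger and the field of view is narrower; shapes near the original edges may be partly or wholly outside the frame — a crop-and-rescale.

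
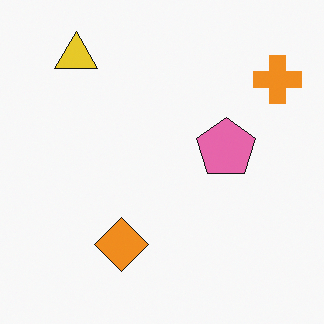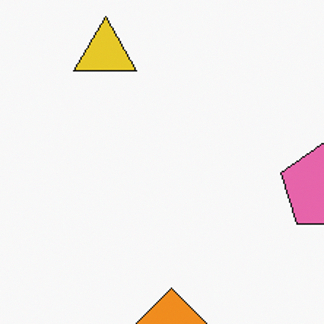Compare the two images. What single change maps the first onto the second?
Cropped to a modestly smaller region and rescaled.

The visible shapes are larger and the field of view is narrower; shapes near the original edges may be partly or wholly outside the frame — a crop-and-rescale.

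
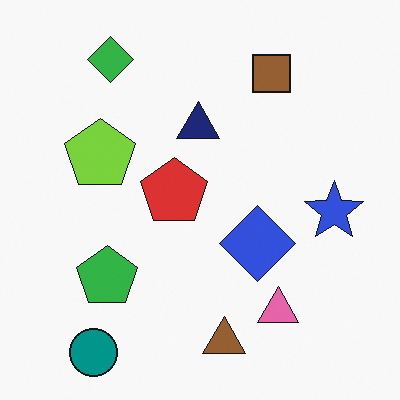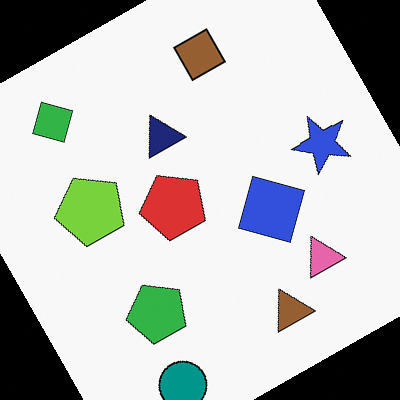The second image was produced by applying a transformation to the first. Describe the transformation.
Rotated counter-clockwise by a clearly visible amount.

Every shape is tilted by the same angle and the image corners show triangular fill wedges — a whole-image rotation by a non-right angle.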